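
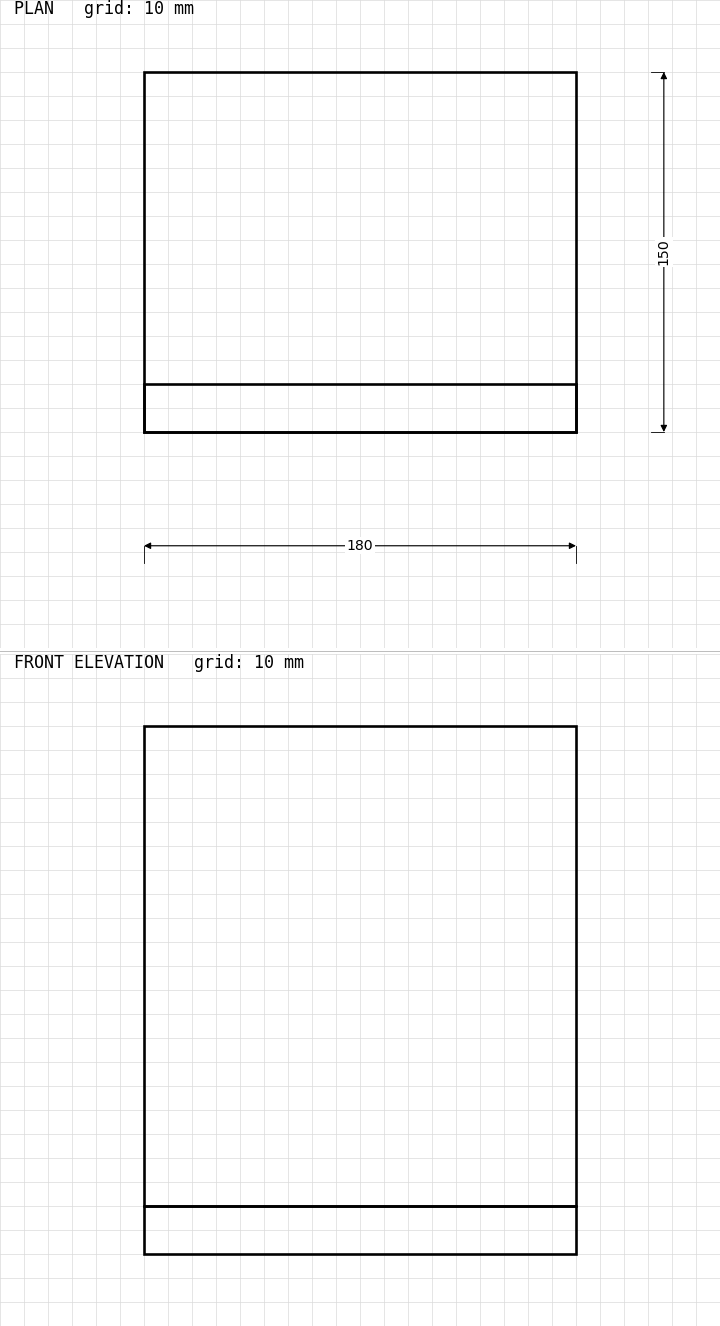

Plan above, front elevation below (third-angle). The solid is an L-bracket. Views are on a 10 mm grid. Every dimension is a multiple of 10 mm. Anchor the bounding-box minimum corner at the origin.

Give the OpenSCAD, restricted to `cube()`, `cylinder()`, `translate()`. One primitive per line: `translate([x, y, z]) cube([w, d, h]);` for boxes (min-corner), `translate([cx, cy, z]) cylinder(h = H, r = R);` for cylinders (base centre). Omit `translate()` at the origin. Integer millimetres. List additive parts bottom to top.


cube([180, 150, 20]);
translate([0, 0, 20]) cube([180, 20, 200]);


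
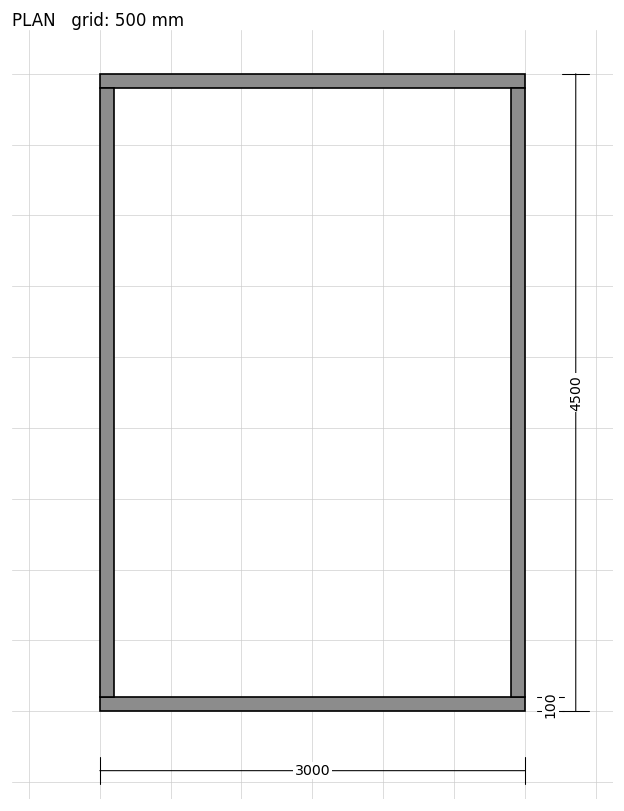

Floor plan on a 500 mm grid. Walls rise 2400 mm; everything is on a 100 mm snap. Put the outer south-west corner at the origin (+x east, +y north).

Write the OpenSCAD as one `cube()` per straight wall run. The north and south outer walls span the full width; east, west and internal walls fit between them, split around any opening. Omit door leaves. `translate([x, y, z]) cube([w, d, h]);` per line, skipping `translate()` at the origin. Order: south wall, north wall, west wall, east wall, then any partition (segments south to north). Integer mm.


cube([3000, 100, 2400]);
translate([0, 4400, 0]) cube([3000, 100, 2400]);
translate([0, 100, 0]) cube([100, 4300, 2400]);
translate([2900, 100, 0]) cube([100, 4300, 2400]);


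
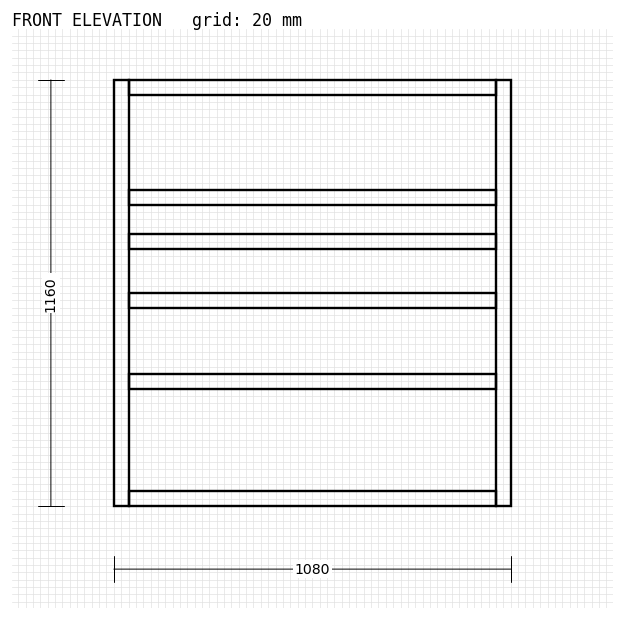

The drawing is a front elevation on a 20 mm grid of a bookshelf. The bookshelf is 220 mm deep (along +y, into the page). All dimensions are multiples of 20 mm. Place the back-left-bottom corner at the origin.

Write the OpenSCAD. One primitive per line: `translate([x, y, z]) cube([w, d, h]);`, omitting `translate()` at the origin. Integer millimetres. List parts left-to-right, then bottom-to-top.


cube([40, 220, 1160]);
translate([40, 0, 0]) cube([1000, 220, 40]);
translate([40, 0, 320]) cube([1000, 220, 40]);
translate([40, 0, 540]) cube([1000, 220, 40]);
translate([40, 0, 700]) cube([1000, 220, 40]);
translate([40, 0, 820]) cube([1000, 220, 40]);
translate([40, 0, 1120]) cube([1000, 220, 40]);
translate([1040, 0, 0]) cube([40, 220, 1160]);


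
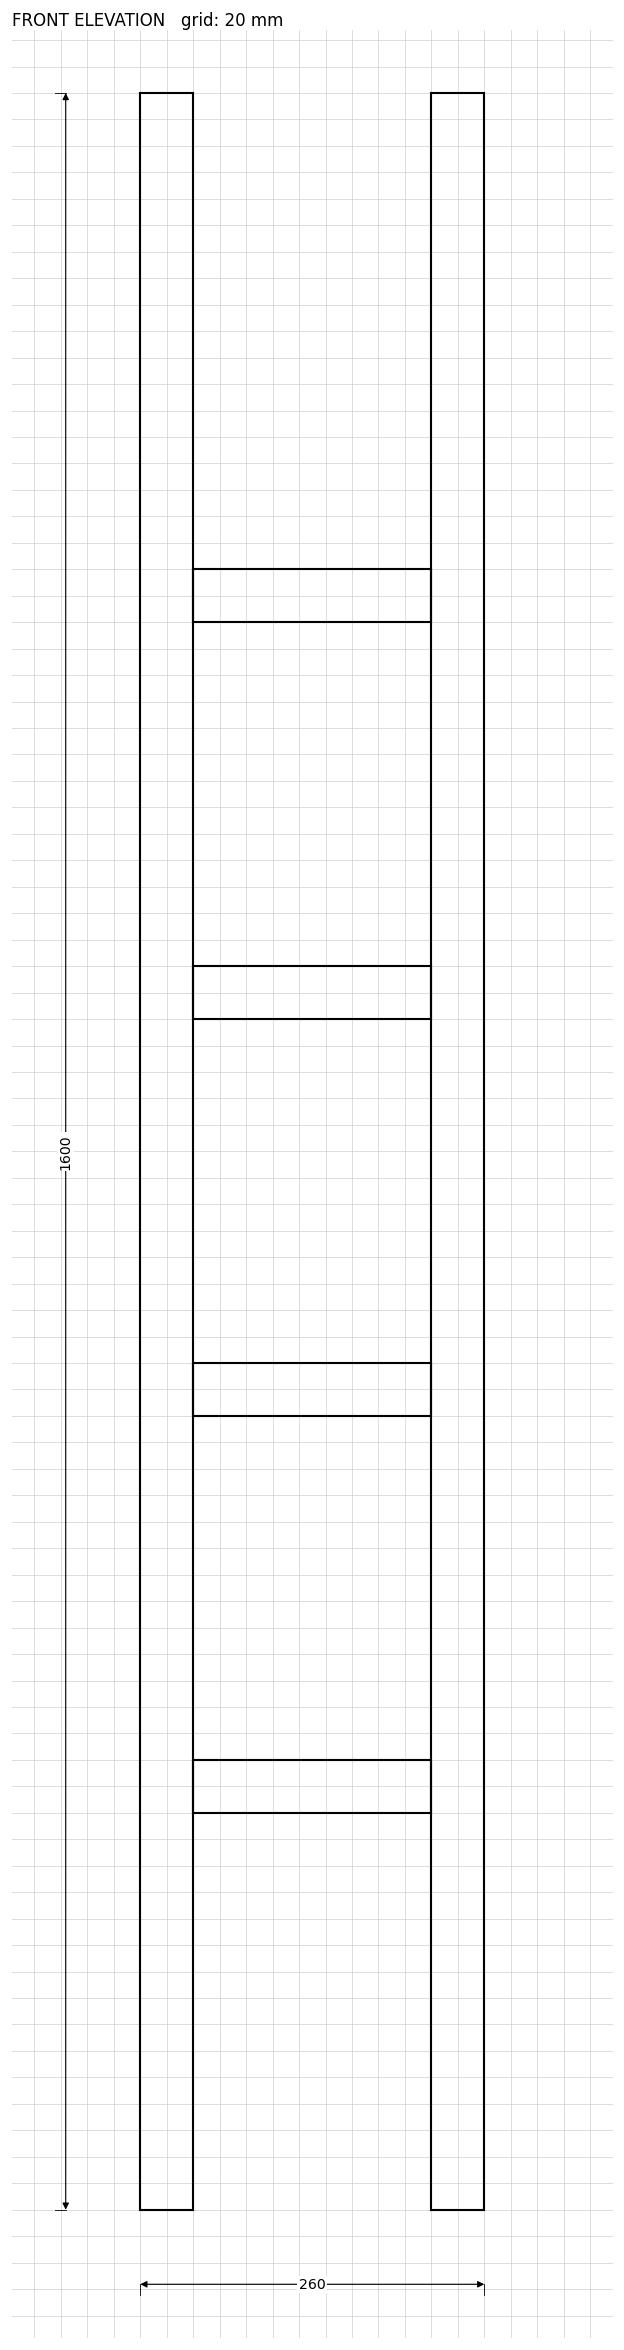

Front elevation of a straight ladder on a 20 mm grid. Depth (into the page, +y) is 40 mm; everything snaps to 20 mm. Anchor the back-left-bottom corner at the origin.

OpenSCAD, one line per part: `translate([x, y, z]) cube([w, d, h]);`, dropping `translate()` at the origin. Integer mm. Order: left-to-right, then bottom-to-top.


cube([40, 40, 1600]);
translate([40, 0, 300]) cube([180, 40, 40]);
translate([40, 0, 600]) cube([180, 40, 40]);
translate([40, 0, 900]) cube([180, 40, 40]);
translate([40, 0, 1200]) cube([180, 40, 40]);
translate([220, 0, 0]) cube([40, 40, 1600]);


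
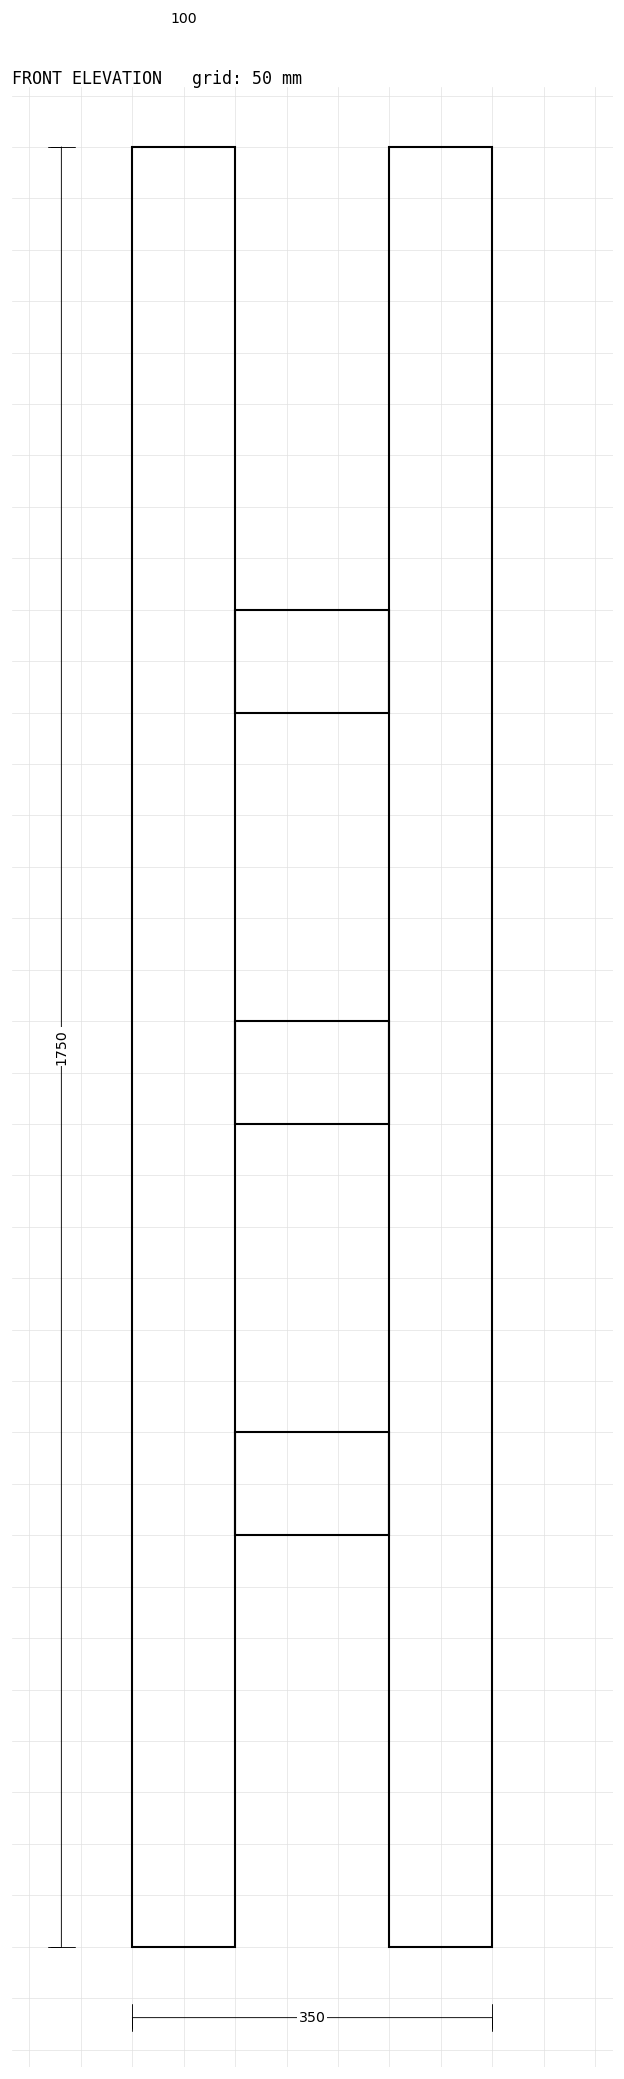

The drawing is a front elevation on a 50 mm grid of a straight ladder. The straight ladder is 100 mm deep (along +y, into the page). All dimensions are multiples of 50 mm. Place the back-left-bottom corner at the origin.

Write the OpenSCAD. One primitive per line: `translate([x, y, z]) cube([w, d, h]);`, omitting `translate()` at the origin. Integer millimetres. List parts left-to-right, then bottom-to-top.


cube([100, 100, 1750]);
translate([100, 0, 400]) cube([150, 100, 100]);
translate([100, 0, 800]) cube([150, 100, 100]);
translate([100, 0, 1200]) cube([150, 100, 100]);
translate([250, 0, 0]) cube([100, 100, 1750]);


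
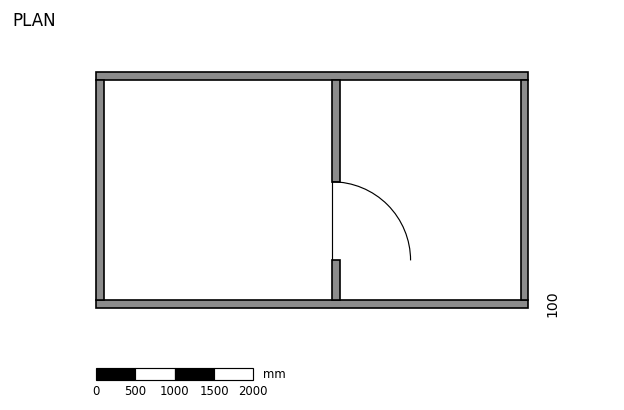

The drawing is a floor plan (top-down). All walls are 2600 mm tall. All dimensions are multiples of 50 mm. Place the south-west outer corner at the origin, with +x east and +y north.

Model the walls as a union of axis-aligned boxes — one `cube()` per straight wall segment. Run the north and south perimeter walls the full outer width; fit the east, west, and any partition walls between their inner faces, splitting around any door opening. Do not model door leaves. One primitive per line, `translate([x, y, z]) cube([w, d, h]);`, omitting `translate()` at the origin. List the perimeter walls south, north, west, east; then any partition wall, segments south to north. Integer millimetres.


cube([5500, 100, 2600]);
translate([0, 2900, 0]) cube([5500, 100, 2600]);
translate([0, 100, 0]) cube([100, 2800, 2600]);
translate([5400, 100, 0]) cube([100, 2800, 2600]);
translate([3000, 100, 0]) cube([100, 500, 2600]);
translate([3000, 1600, 0]) cube([100, 1300, 2600]);


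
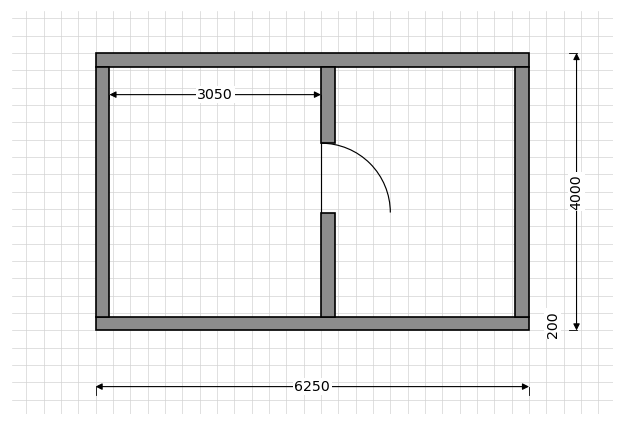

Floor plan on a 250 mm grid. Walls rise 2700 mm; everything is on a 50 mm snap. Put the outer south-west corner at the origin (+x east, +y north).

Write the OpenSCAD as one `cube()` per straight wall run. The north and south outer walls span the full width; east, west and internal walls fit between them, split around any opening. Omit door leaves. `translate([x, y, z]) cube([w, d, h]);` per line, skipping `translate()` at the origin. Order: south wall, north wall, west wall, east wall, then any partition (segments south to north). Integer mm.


cube([6250, 200, 2700]);
translate([0, 3800, 0]) cube([6250, 200, 2700]);
translate([0, 200, 0]) cube([200, 3600, 2700]);
translate([6050, 200, 0]) cube([200, 3600, 2700]);
translate([3250, 200, 0]) cube([200, 1500, 2700]);
translate([3250, 2700, 0]) cube([200, 1100, 2700]);


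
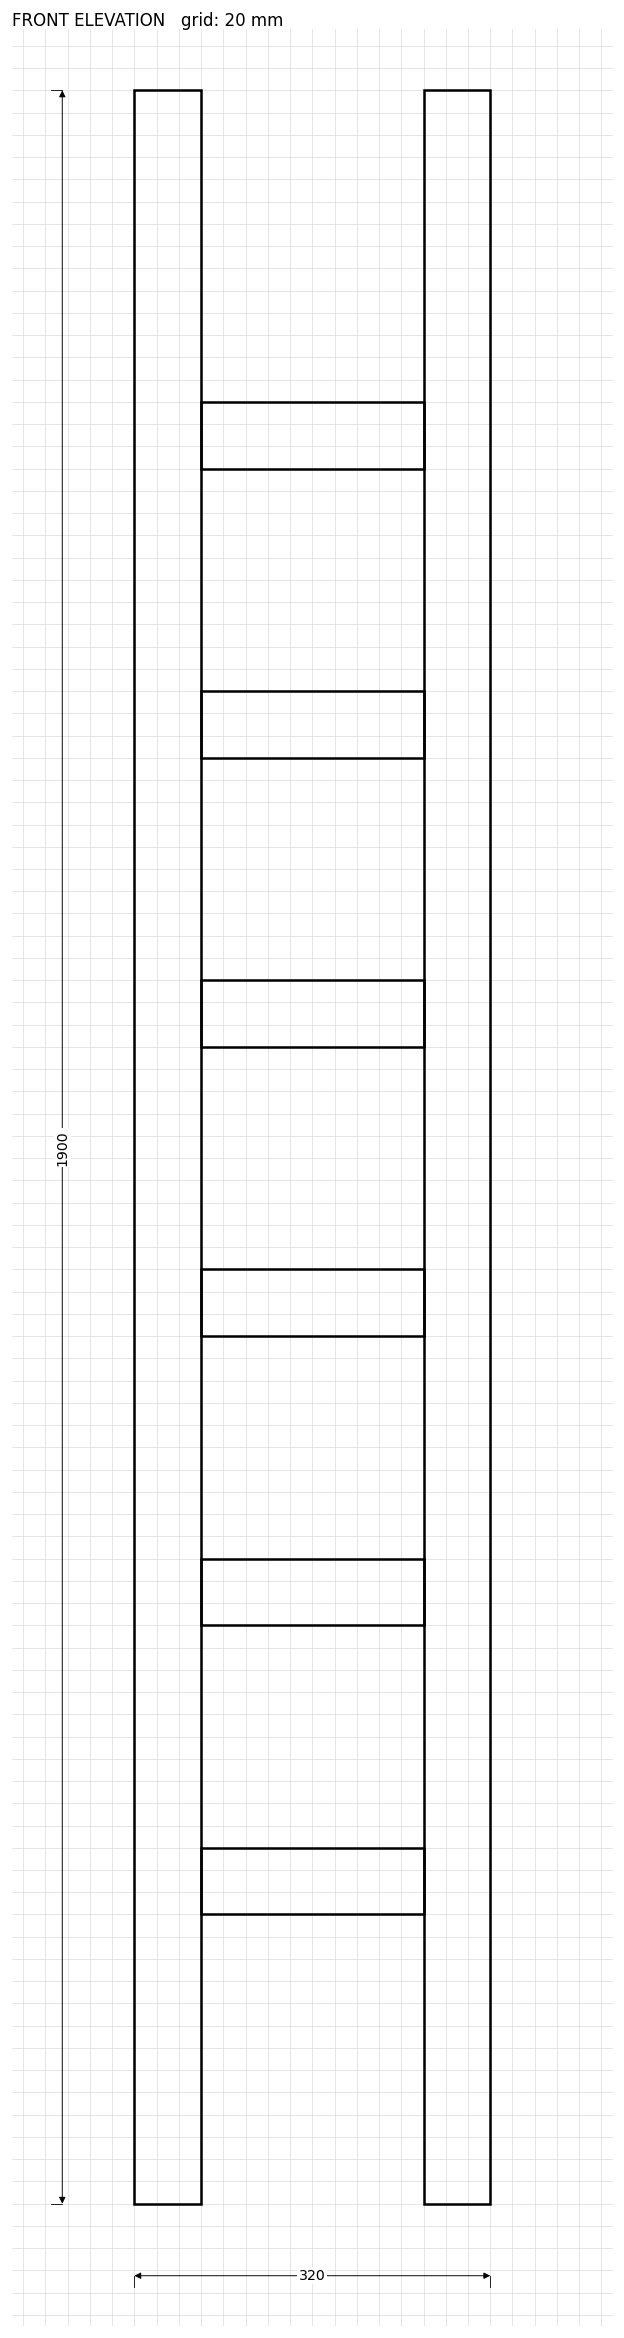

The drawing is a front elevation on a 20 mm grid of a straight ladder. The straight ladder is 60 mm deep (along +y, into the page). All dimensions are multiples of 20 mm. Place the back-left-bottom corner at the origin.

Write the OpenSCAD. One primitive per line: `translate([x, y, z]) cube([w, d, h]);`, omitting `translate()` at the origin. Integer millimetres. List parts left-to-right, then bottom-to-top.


cube([60, 60, 1900]);
translate([60, 0, 260]) cube([200, 60, 60]);
translate([60, 0, 520]) cube([200, 60, 60]);
translate([60, 0, 780]) cube([200, 60, 60]);
translate([60, 0, 1040]) cube([200, 60, 60]);
translate([60, 0, 1300]) cube([200, 60, 60]);
translate([60, 0, 1560]) cube([200, 60, 60]);
translate([260, 0, 0]) cube([60, 60, 1900]);


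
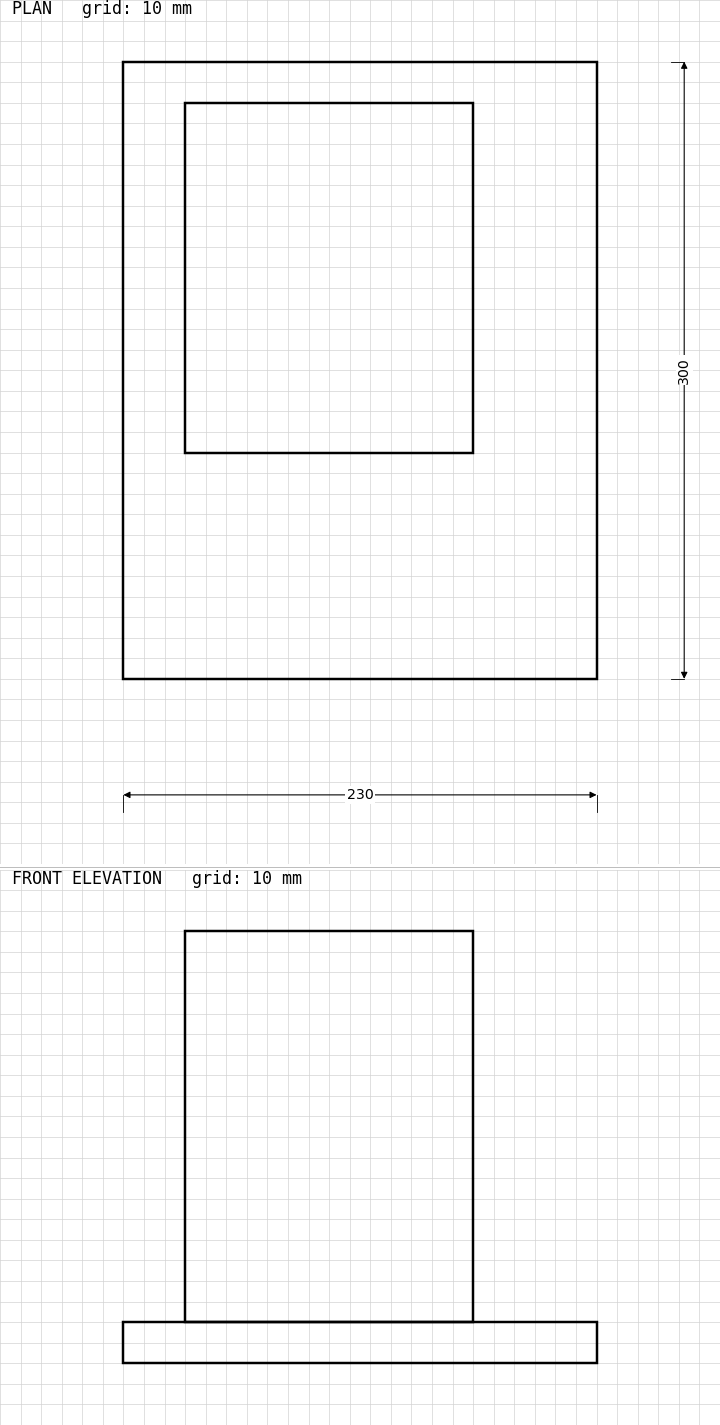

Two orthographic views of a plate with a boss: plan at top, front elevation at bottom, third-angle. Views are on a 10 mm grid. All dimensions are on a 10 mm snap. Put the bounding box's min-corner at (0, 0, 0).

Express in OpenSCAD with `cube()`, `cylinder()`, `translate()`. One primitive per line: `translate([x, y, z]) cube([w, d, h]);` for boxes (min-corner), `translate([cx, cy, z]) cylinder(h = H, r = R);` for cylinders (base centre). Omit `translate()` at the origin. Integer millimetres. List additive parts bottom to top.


cube([230, 300, 20]);
translate([30, 110, 20]) cube([140, 170, 190]);


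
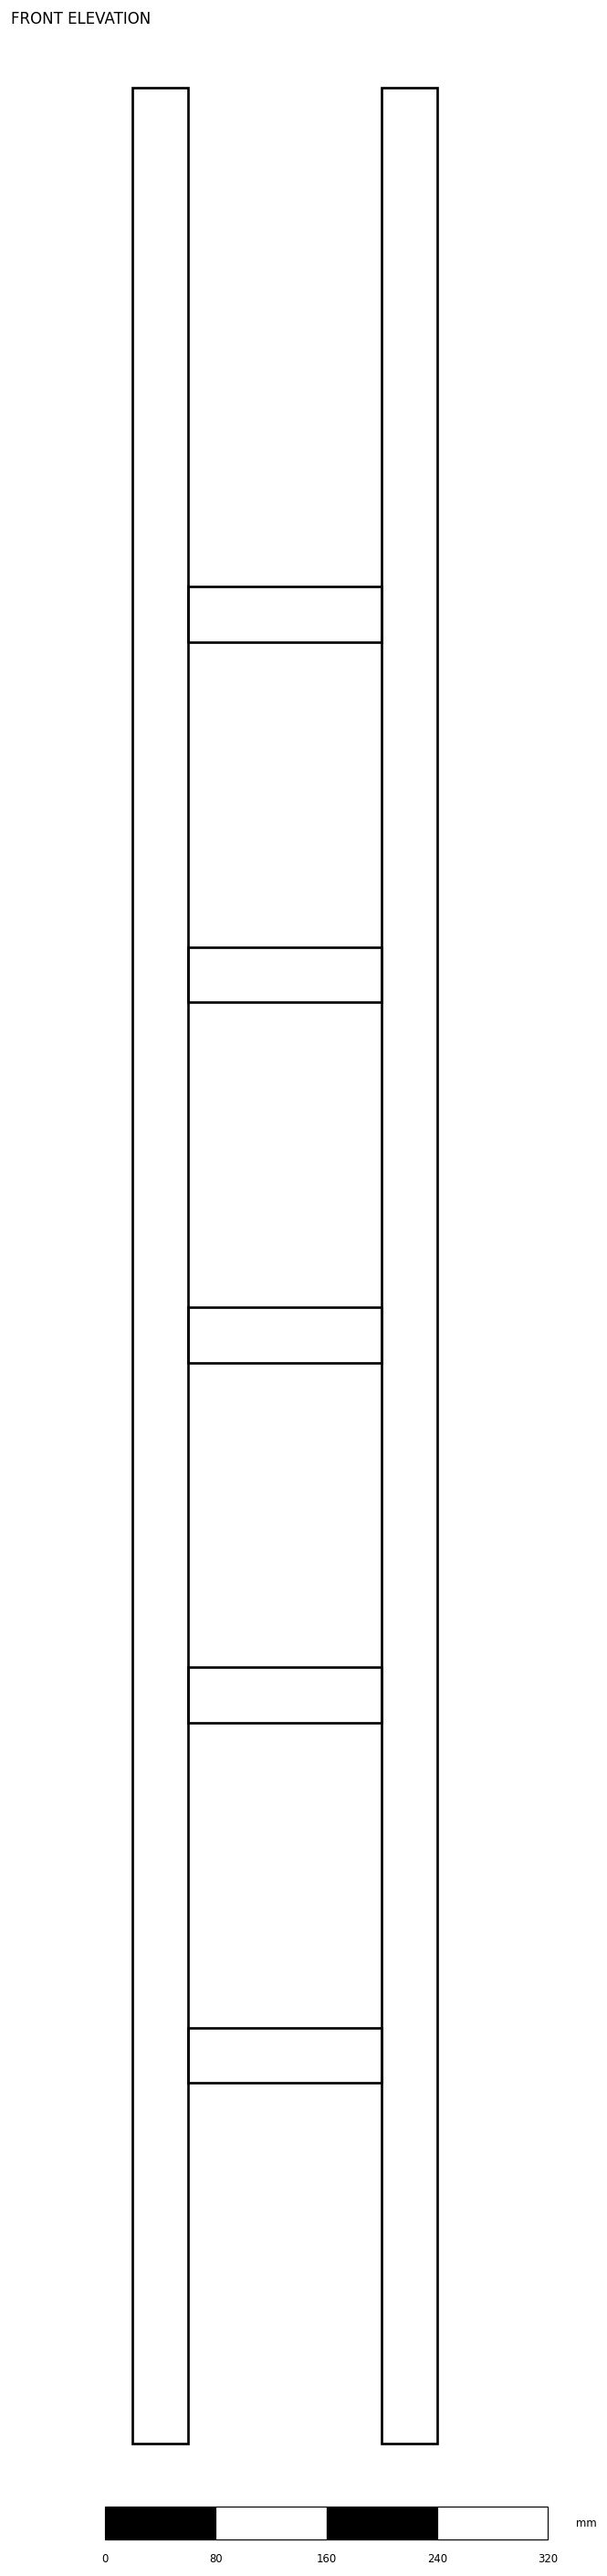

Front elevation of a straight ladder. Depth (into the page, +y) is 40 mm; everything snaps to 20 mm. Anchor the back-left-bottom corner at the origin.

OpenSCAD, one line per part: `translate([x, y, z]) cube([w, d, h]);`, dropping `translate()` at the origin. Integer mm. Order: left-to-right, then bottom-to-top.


cube([40, 40, 1700]);
translate([40, 0, 260]) cube([140, 40, 40]);
translate([40, 0, 520]) cube([140, 40, 40]);
translate([40, 0, 780]) cube([140, 40, 40]);
translate([40, 0, 1040]) cube([140, 40, 40]);
translate([40, 0, 1300]) cube([140, 40, 40]);
translate([180, 0, 0]) cube([40, 40, 1700]);


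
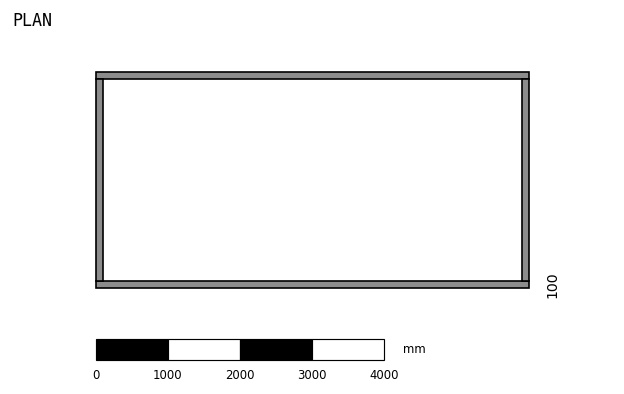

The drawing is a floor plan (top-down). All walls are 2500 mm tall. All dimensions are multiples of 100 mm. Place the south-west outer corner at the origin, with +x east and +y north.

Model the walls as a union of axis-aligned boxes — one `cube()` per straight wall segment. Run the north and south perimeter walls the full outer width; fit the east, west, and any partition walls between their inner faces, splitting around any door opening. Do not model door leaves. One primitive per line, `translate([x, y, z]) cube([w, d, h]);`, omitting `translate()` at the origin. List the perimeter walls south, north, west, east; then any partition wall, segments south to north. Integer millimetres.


cube([6000, 100, 2500]);
translate([0, 2900, 0]) cube([6000, 100, 2500]);
translate([0, 100, 0]) cube([100, 2800, 2500]);
translate([5900, 100, 0]) cube([100, 2800, 2500]);


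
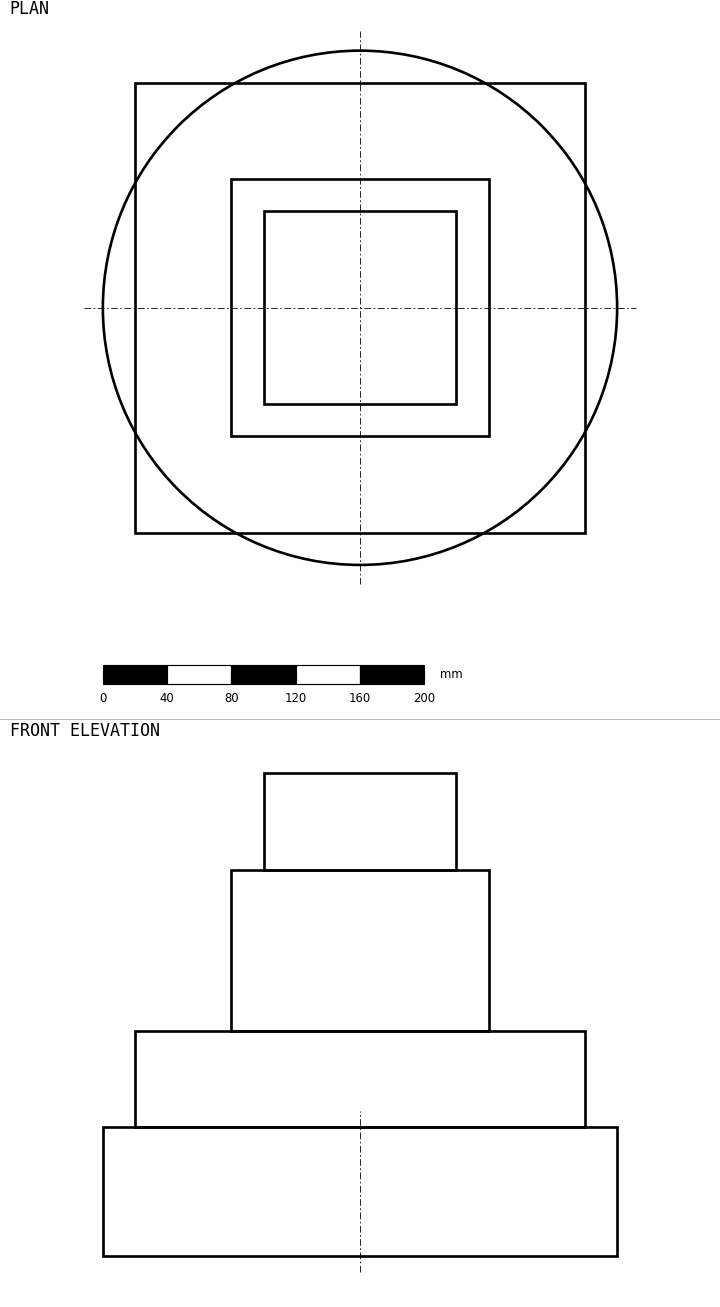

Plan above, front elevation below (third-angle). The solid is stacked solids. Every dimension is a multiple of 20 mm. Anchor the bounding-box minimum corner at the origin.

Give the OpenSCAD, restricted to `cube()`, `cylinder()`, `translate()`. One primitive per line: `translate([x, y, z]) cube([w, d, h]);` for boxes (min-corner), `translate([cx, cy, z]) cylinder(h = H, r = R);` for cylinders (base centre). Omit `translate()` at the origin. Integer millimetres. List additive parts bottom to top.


translate([160, 160, 0]) cylinder(h = 80, r = 160);
translate([20, 20, 80]) cube([280, 280, 60]);
translate([80, 80, 140]) cube([160, 160, 100]);
translate([100, 100, 240]) cube([120, 120, 60]);


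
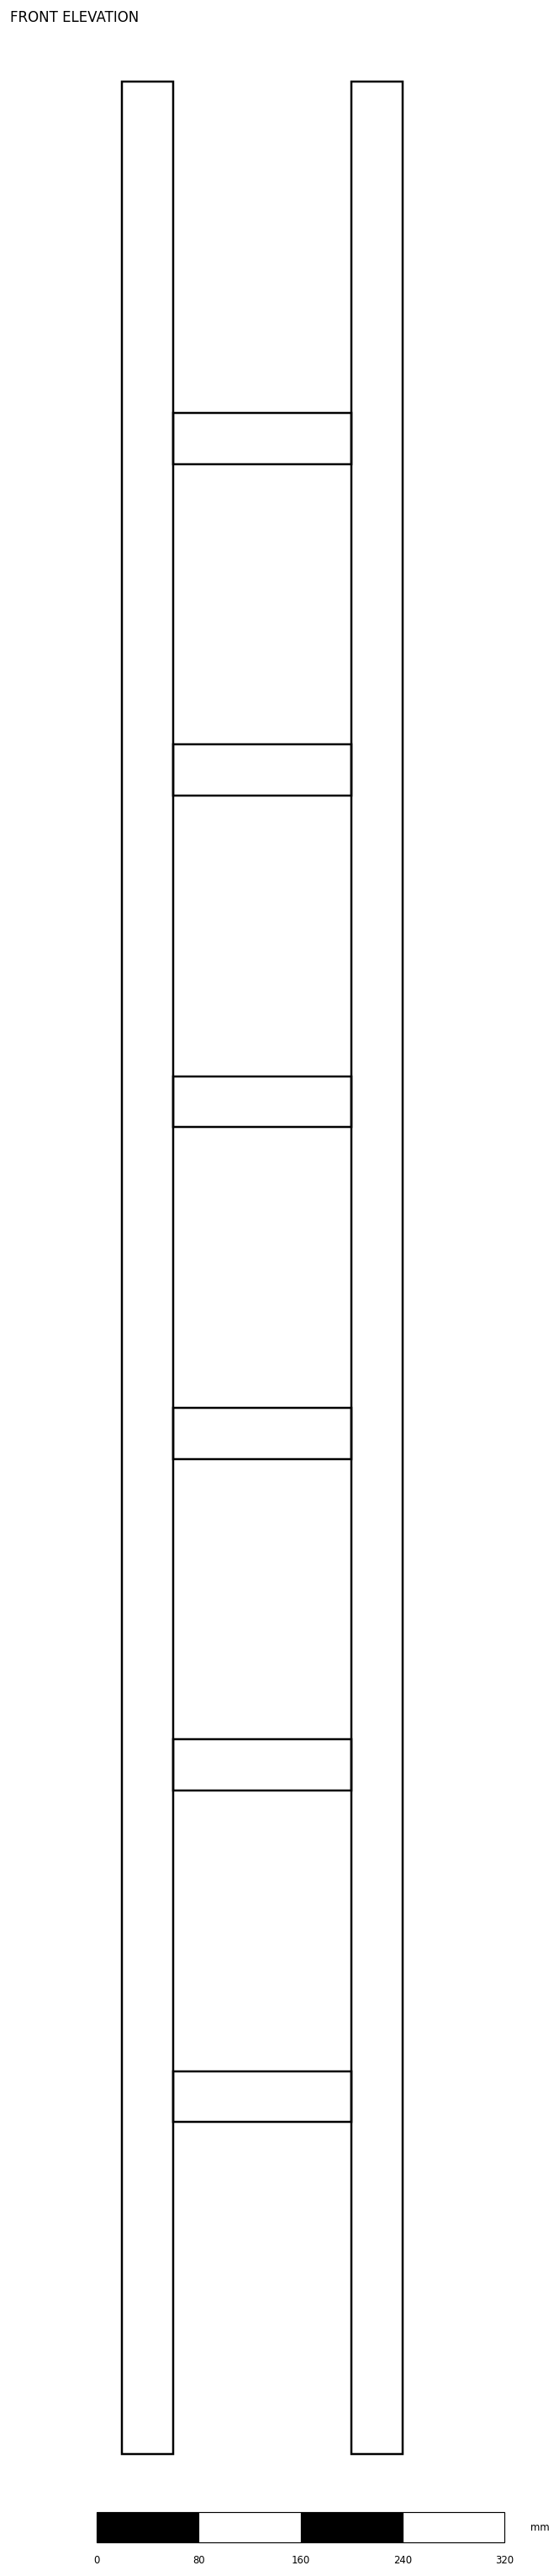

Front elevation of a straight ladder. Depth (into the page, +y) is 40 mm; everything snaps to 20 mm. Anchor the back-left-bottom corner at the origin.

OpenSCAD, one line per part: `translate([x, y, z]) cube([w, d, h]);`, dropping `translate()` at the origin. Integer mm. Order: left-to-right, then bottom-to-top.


cube([40, 40, 1860]);
translate([40, 0, 260]) cube([140, 40, 40]);
translate([40, 0, 520]) cube([140, 40, 40]);
translate([40, 0, 780]) cube([140, 40, 40]);
translate([40, 0, 1040]) cube([140, 40, 40]);
translate([40, 0, 1300]) cube([140, 40, 40]);
translate([40, 0, 1560]) cube([140, 40, 40]);
translate([180, 0, 0]) cube([40, 40, 1860]);


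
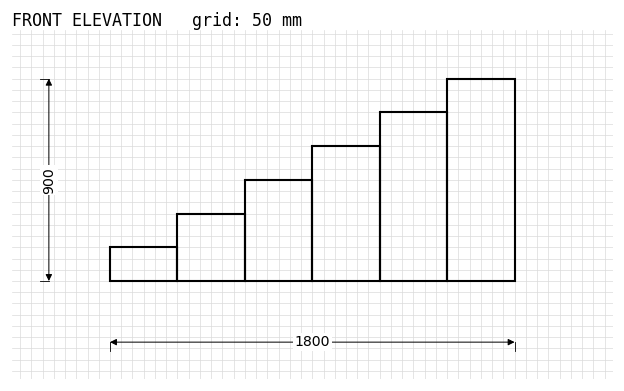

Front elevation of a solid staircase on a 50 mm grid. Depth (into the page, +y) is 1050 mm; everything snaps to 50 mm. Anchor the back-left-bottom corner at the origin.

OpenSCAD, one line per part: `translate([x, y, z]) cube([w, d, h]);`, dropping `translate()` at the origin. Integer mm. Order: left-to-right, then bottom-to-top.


cube([300, 1050, 150]);
translate([300, 0, 0]) cube([300, 1050, 300]);
translate([600, 0, 0]) cube([300, 1050, 450]);
translate([900, 0, 0]) cube([300, 1050, 600]);
translate([1200, 0, 0]) cube([300, 1050, 750]);
translate([1500, 0, 0]) cube([300, 1050, 900]);


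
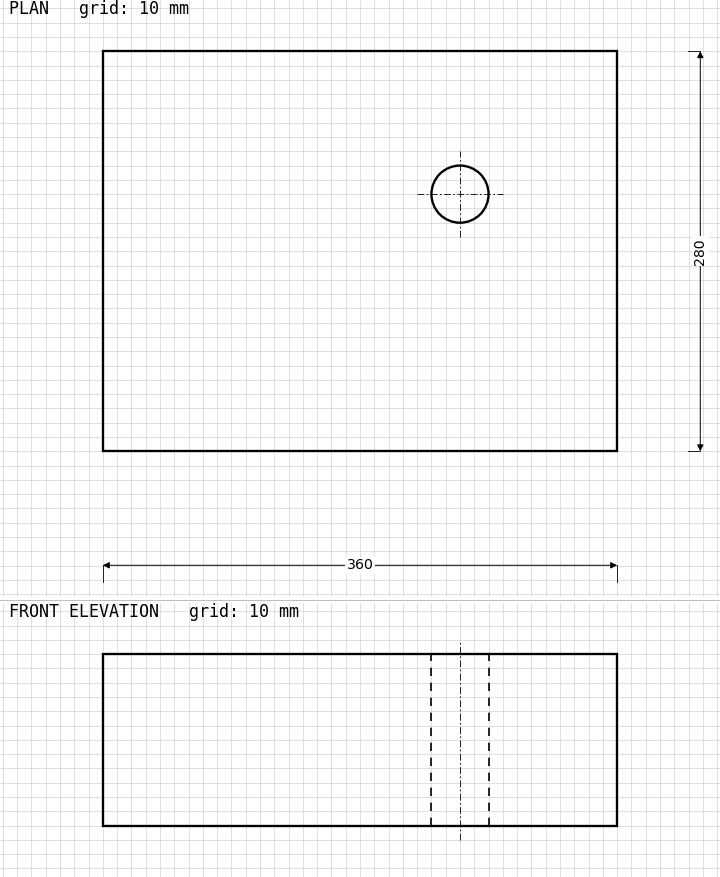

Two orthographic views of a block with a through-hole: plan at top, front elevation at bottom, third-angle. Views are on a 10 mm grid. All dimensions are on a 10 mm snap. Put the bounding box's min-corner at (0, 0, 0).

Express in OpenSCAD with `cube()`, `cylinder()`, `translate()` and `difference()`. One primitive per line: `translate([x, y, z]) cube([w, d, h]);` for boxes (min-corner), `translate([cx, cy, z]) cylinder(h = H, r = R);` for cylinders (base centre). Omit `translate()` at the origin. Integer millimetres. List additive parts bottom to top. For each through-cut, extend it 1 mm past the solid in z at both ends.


difference() {
  cube([360, 280, 120]);
  translate([250, 180, -1]) cylinder(h = 122, r = 20);
}


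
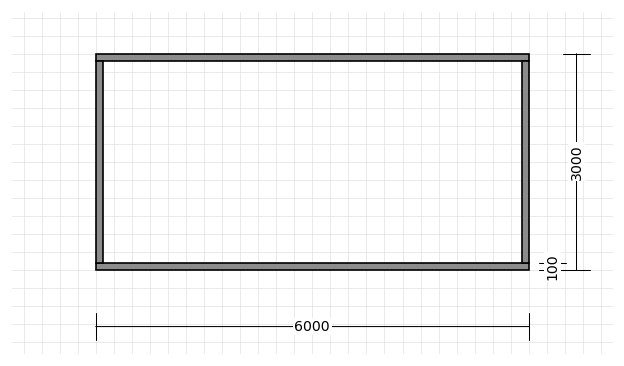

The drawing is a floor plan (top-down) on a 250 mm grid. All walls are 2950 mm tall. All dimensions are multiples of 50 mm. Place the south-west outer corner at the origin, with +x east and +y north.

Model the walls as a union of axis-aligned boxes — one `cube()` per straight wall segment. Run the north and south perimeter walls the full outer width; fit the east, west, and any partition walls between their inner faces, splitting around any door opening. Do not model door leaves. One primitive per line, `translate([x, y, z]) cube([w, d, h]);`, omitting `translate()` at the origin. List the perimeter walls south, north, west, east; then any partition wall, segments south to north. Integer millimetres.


cube([6000, 100, 2950]);
translate([0, 2900, 0]) cube([6000, 100, 2950]);
translate([0, 100, 0]) cube([100, 2800, 2950]);
translate([5900, 100, 0]) cube([100, 2800, 2950]);


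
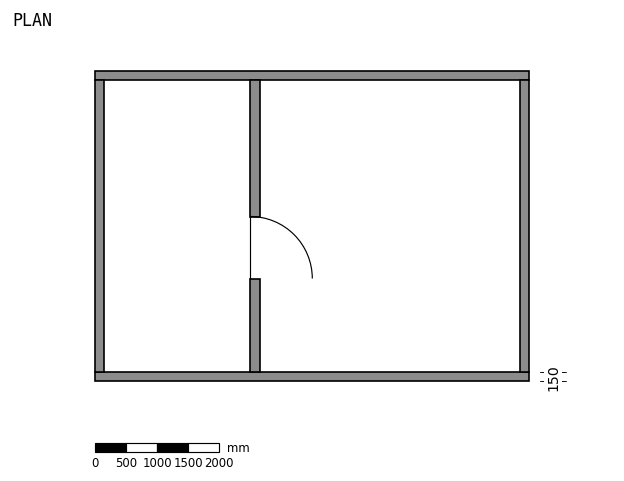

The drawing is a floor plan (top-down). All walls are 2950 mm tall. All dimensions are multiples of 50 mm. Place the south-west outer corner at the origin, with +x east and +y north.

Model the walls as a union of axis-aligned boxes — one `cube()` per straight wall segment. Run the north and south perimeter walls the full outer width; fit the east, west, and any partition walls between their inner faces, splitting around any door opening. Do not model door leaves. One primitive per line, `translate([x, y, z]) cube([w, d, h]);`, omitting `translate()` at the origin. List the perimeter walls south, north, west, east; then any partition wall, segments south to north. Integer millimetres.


cube([7000, 150, 2950]);
translate([0, 4850, 0]) cube([7000, 150, 2950]);
translate([0, 150, 0]) cube([150, 4700, 2950]);
translate([6850, 150, 0]) cube([150, 4700, 2950]);
translate([2500, 150, 0]) cube([150, 1500, 2950]);
translate([2500, 2650, 0]) cube([150, 2200, 2950]);


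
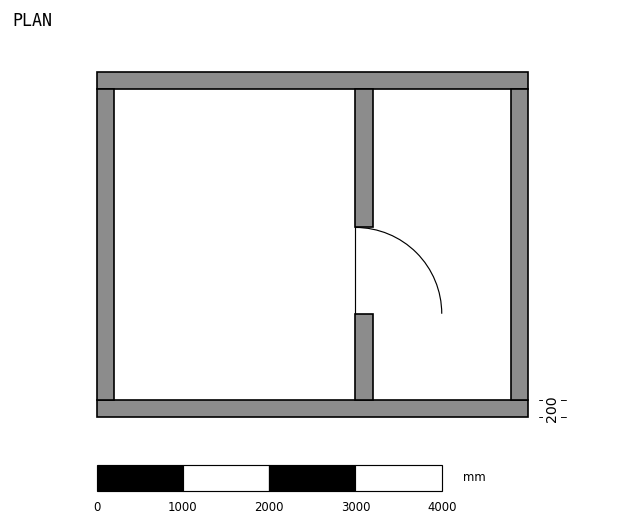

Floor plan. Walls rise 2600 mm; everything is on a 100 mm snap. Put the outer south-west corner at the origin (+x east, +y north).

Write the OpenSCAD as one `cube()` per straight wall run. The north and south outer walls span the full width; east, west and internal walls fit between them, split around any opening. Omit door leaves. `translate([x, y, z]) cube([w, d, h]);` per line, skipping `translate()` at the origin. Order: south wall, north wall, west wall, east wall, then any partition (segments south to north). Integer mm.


cube([5000, 200, 2600]);
translate([0, 3800, 0]) cube([5000, 200, 2600]);
translate([0, 200, 0]) cube([200, 3600, 2600]);
translate([4800, 200, 0]) cube([200, 3600, 2600]);
translate([3000, 200, 0]) cube([200, 1000, 2600]);
translate([3000, 2200, 0]) cube([200, 1600, 2600]);


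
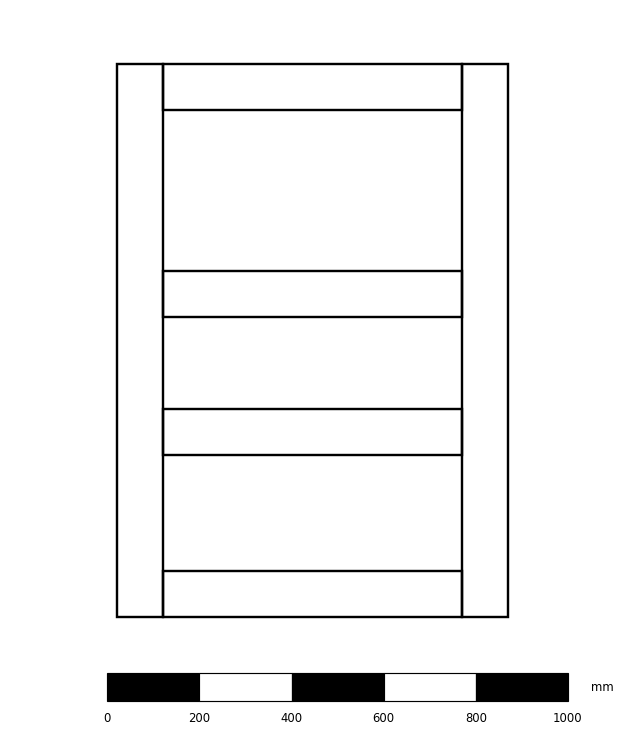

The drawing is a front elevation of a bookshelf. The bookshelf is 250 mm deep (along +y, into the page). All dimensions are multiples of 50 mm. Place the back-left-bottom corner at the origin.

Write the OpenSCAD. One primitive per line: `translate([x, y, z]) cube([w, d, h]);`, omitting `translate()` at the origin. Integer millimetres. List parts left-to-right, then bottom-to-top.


cube([100, 250, 1200]);
translate([100, 0, 0]) cube([650, 250, 100]);
translate([100, 0, 350]) cube([650, 250, 100]);
translate([100, 0, 650]) cube([650, 250, 100]);
translate([100, 0, 1100]) cube([650, 250, 100]);
translate([750, 0, 0]) cube([100, 250, 1200]);


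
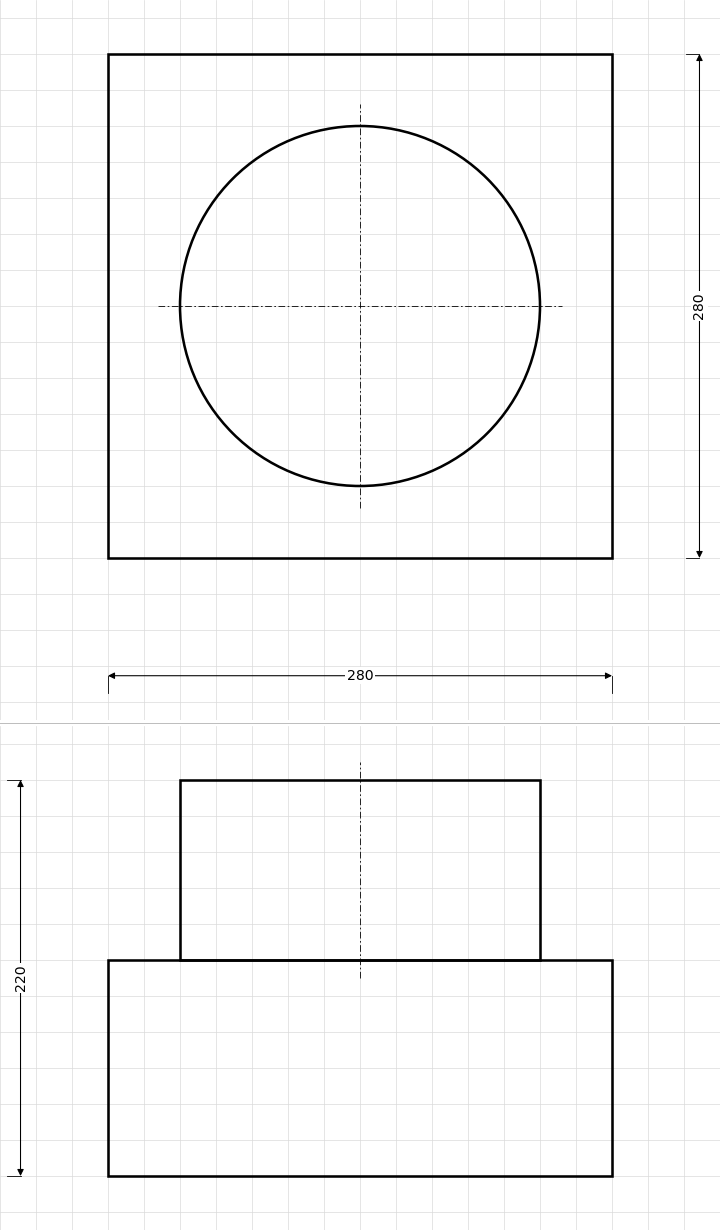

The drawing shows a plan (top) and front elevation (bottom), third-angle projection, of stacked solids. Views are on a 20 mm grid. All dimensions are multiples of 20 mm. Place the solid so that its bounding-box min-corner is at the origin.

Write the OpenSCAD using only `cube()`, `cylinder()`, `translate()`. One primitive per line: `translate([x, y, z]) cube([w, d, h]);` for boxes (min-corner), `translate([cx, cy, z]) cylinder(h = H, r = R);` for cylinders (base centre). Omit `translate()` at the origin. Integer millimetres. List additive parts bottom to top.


cube([280, 280, 120]);
translate([140, 140, 120]) cylinder(h = 100, r = 100);


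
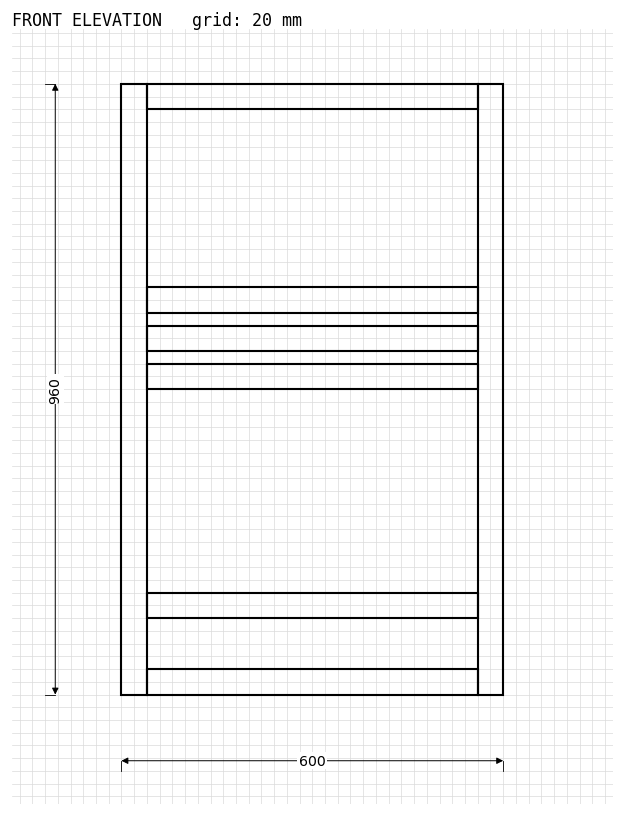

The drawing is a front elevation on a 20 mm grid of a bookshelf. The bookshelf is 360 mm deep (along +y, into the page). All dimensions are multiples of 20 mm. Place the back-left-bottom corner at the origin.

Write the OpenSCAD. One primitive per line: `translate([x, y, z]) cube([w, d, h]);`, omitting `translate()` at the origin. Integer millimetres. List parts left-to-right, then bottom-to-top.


cube([40, 360, 960]);
translate([40, 0, 0]) cube([520, 360, 40]);
translate([40, 0, 120]) cube([520, 360, 40]);
translate([40, 0, 480]) cube([520, 360, 40]);
translate([40, 0, 540]) cube([520, 360, 40]);
translate([40, 0, 600]) cube([520, 360, 40]);
translate([40, 0, 920]) cube([520, 360, 40]);
translate([560, 0, 0]) cube([40, 360, 960]);


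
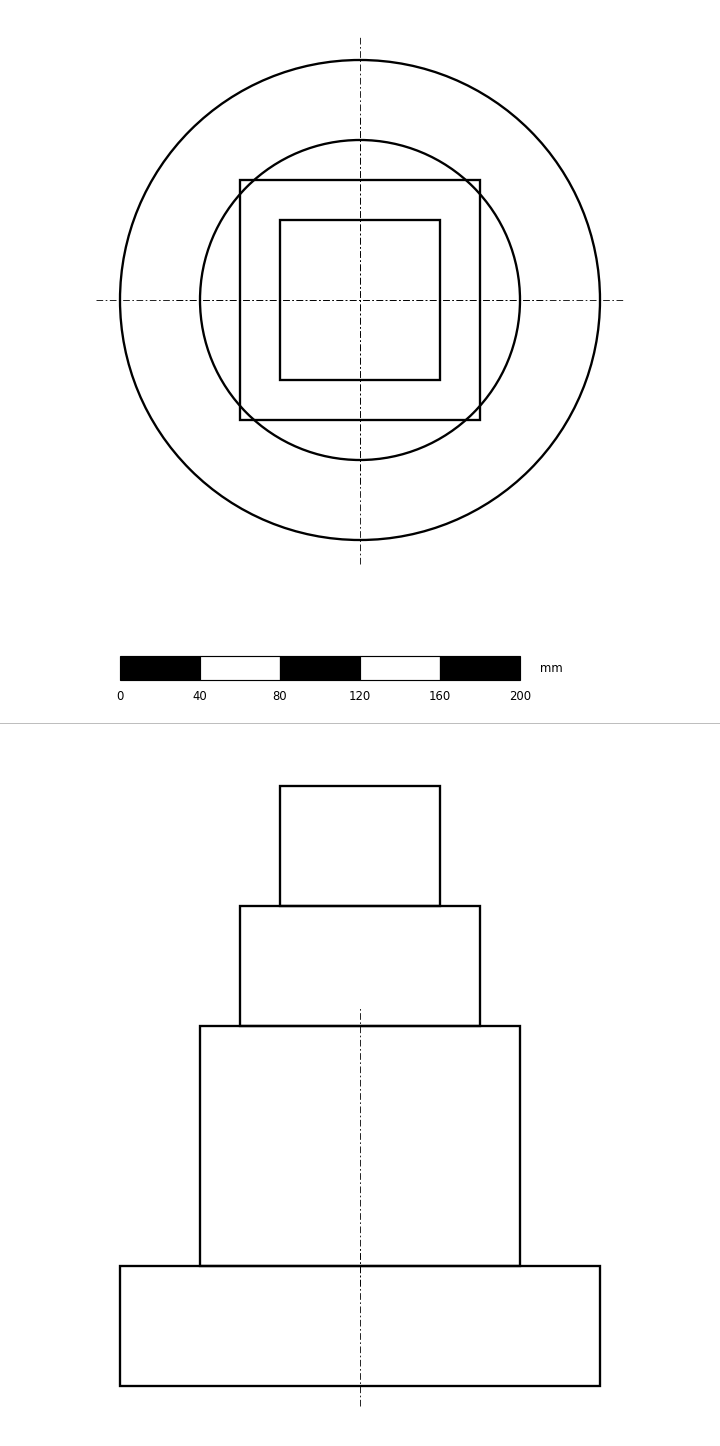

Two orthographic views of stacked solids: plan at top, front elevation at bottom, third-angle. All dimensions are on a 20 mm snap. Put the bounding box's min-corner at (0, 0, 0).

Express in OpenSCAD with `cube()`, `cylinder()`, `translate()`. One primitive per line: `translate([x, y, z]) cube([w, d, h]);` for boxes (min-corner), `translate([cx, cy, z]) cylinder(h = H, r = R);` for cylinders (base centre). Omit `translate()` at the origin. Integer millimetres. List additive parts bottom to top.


translate([120, 120, 0]) cylinder(h = 60, r = 120);
translate([120, 120, 60]) cylinder(h = 120, r = 80);
translate([60, 60, 180]) cube([120, 120, 60]);
translate([80, 80, 240]) cube([80, 80, 60]);


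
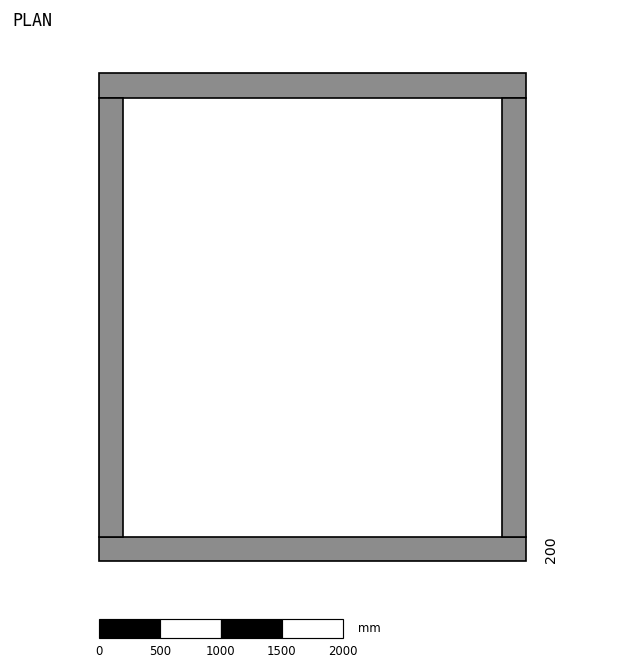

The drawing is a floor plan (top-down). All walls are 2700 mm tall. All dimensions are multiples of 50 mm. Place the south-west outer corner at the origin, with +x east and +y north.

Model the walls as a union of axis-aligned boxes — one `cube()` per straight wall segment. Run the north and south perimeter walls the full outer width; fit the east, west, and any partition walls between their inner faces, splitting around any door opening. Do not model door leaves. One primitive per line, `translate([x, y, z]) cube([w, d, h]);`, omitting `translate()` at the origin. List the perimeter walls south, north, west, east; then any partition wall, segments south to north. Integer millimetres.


cube([3500, 200, 2700]);
translate([0, 3800, 0]) cube([3500, 200, 2700]);
translate([0, 200, 0]) cube([200, 3600, 2700]);
translate([3300, 200, 0]) cube([200, 3600, 2700]);


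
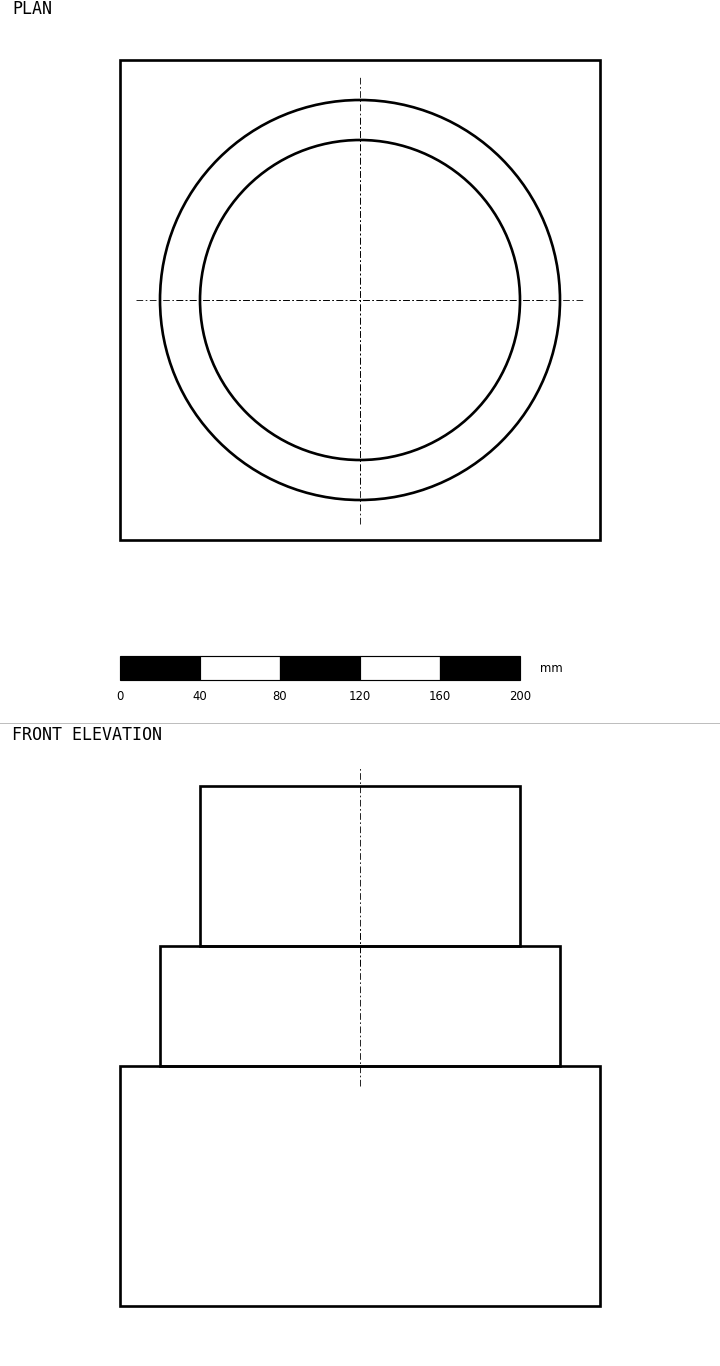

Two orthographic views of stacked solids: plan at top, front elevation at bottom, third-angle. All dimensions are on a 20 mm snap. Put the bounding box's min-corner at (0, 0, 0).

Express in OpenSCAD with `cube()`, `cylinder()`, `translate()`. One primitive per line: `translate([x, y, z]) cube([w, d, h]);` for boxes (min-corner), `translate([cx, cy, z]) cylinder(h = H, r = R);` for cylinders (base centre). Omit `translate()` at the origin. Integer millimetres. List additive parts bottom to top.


cube([240, 240, 120]);
translate([120, 120, 120]) cylinder(h = 60, r = 100);
translate([120, 120, 180]) cylinder(h = 80, r = 80);


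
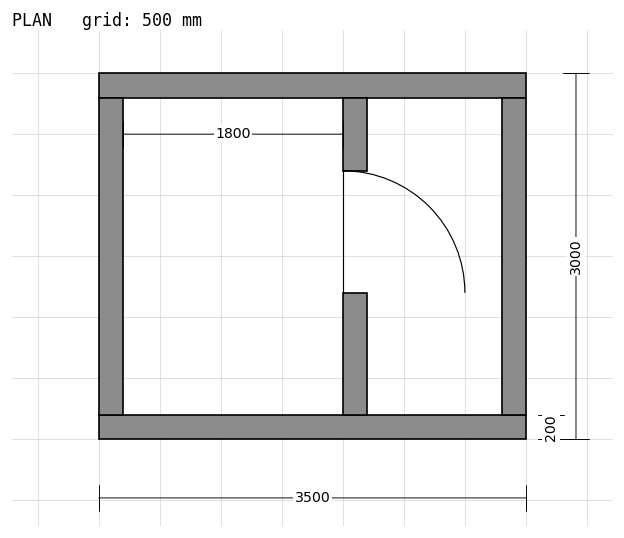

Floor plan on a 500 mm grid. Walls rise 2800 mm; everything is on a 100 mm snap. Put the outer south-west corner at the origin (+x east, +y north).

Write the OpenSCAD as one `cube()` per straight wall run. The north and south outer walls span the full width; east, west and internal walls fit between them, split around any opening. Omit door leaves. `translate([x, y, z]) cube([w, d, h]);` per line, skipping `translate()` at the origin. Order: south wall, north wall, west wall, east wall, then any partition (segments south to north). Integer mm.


cube([3500, 200, 2800]);
translate([0, 2800, 0]) cube([3500, 200, 2800]);
translate([0, 200, 0]) cube([200, 2600, 2800]);
translate([3300, 200, 0]) cube([200, 2600, 2800]);
translate([2000, 200, 0]) cube([200, 1000, 2800]);
translate([2000, 2200, 0]) cube([200, 600, 2800]);


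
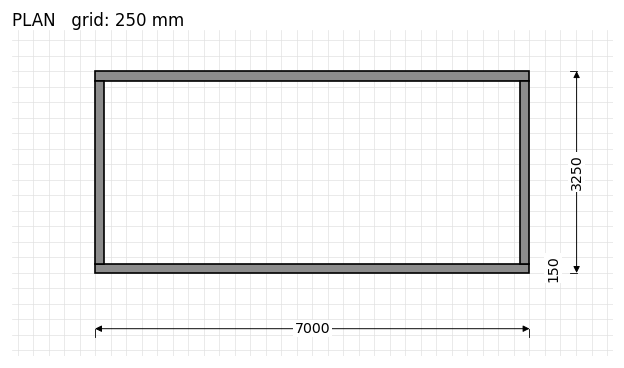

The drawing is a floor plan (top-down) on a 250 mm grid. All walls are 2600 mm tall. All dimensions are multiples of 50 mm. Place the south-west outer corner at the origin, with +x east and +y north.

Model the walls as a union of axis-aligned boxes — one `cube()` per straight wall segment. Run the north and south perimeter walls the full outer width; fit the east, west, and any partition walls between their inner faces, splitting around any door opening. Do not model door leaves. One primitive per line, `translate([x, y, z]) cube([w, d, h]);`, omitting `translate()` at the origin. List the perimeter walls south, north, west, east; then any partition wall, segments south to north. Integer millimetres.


cube([7000, 150, 2600]);
translate([0, 3100, 0]) cube([7000, 150, 2600]);
translate([0, 150, 0]) cube([150, 2950, 2600]);
translate([6850, 150, 0]) cube([150, 2950, 2600]);


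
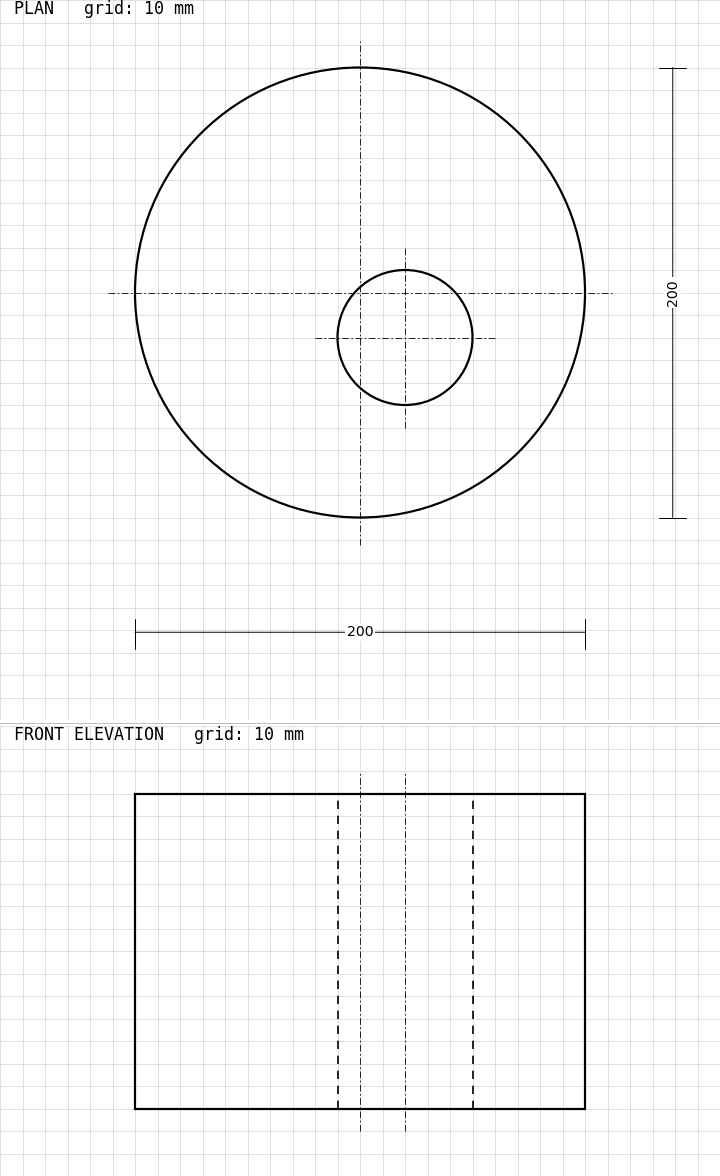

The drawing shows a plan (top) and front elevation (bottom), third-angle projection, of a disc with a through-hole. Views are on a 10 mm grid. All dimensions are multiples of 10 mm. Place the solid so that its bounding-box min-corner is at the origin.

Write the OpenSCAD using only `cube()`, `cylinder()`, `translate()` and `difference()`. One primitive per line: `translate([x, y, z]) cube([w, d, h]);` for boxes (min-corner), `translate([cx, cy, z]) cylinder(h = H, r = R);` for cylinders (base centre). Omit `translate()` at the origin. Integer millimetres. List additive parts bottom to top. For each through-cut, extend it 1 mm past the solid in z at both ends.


difference() {
  translate([100, 100, 0]) cylinder(h = 140, r = 100);
  translate([120, 80, -1]) cylinder(h = 142, r = 30);
}


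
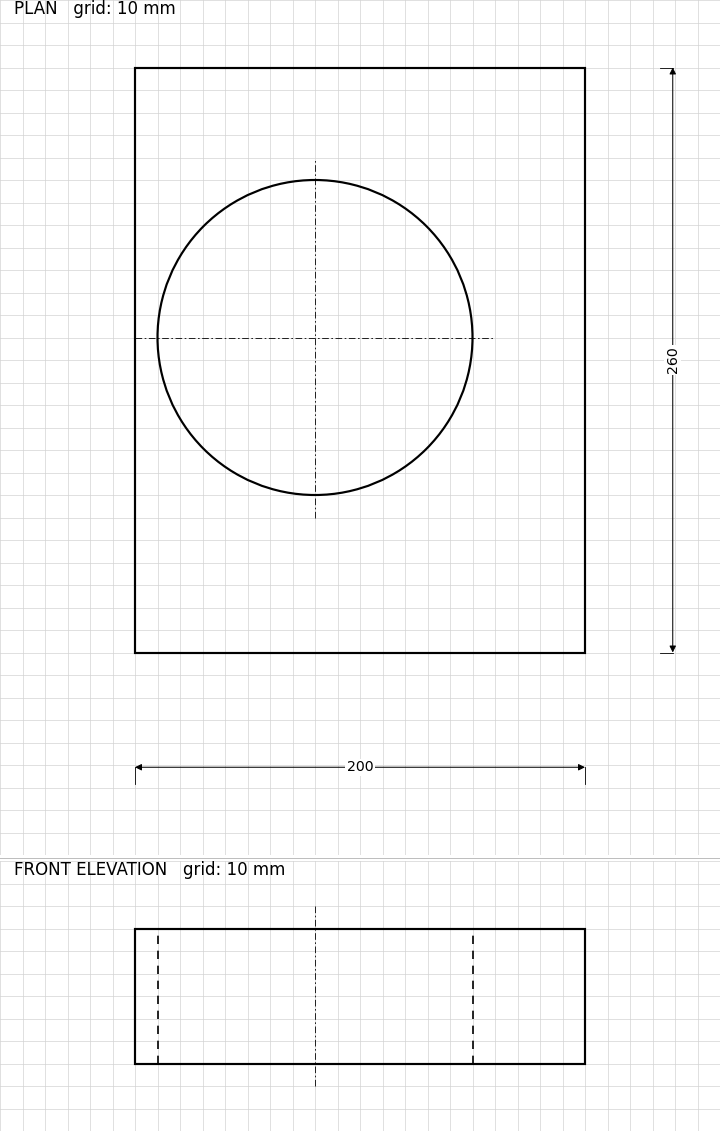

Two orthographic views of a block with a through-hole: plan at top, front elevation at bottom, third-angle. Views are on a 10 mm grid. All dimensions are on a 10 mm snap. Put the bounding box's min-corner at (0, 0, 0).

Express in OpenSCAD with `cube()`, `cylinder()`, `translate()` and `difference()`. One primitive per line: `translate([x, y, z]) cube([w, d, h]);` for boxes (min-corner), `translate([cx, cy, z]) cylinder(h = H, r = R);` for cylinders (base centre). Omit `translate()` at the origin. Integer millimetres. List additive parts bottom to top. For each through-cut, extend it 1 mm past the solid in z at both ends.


difference() {
  cube([200, 260, 60]);
  translate([80, 140, -1]) cylinder(h = 62, r = 70);
}


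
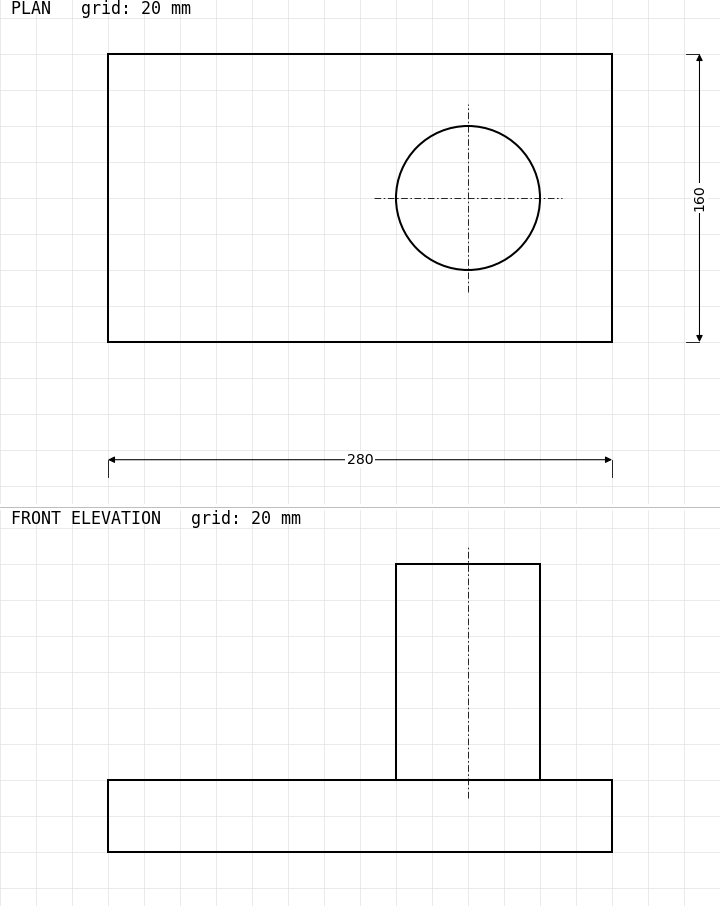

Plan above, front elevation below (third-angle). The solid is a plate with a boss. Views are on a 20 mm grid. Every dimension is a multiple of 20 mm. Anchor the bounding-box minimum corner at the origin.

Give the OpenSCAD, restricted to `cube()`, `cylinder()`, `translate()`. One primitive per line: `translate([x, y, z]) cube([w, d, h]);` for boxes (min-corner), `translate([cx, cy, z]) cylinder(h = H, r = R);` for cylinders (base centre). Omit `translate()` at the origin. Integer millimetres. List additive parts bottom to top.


cube([280, 160, 40]);
translate([200, 80, 40]) cylinder(h = 120, r = 40);


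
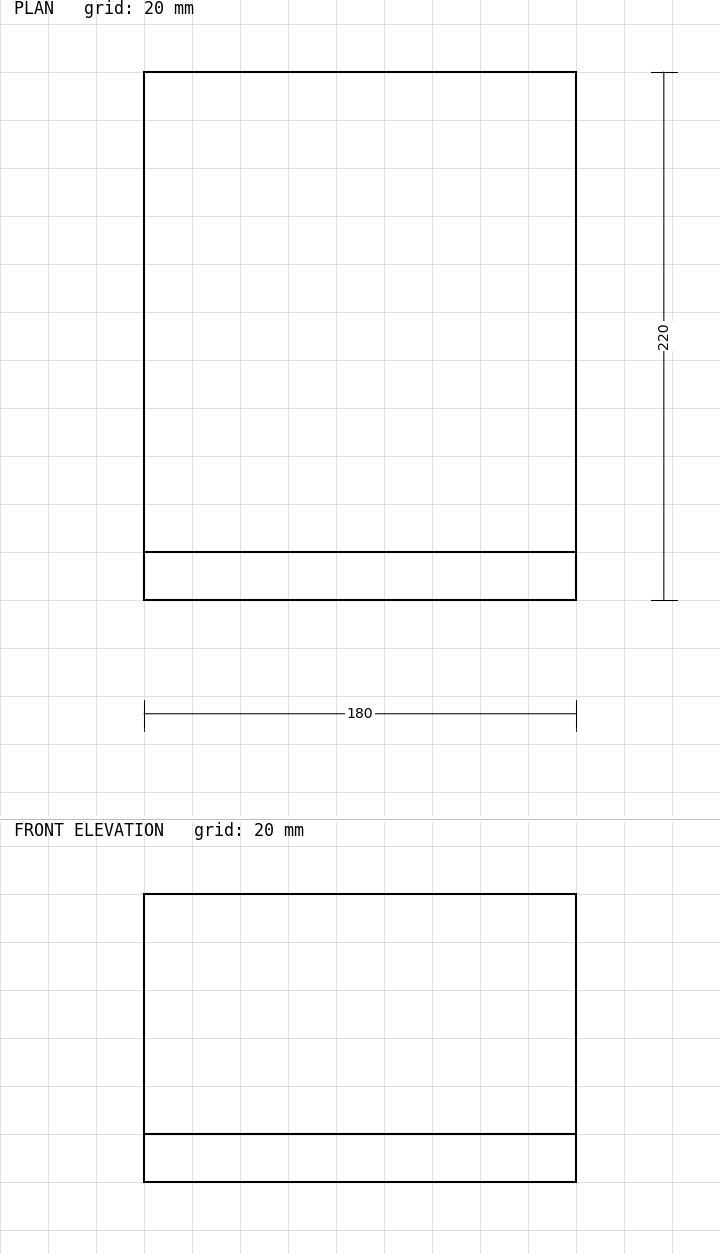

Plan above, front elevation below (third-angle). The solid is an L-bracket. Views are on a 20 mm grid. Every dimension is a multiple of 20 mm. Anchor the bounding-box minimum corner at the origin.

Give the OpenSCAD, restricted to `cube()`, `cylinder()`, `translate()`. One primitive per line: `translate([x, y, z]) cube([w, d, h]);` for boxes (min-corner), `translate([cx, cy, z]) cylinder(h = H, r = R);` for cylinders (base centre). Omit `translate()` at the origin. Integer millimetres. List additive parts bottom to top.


cube([180, 220, 20]);
translate([0, 0, 20]) cube([180, 20, 100]);


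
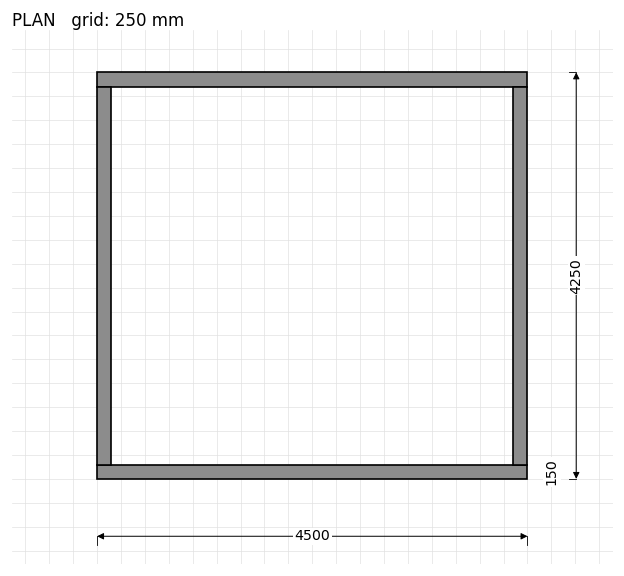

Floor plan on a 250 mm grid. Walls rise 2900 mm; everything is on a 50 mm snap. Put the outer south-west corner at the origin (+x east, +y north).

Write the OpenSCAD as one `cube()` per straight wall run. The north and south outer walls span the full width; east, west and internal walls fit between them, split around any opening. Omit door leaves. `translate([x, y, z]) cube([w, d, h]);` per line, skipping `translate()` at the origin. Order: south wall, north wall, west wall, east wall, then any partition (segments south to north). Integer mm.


cube([4500, 150, 2900]);
translate([0, 4100, 0]) cube([4500, 150, 2900]);
translate([0, 150, 0]) cube([150, 3950, 2900]);
translate([4350, 150, 0]) cube([150, 3950, 2900]);


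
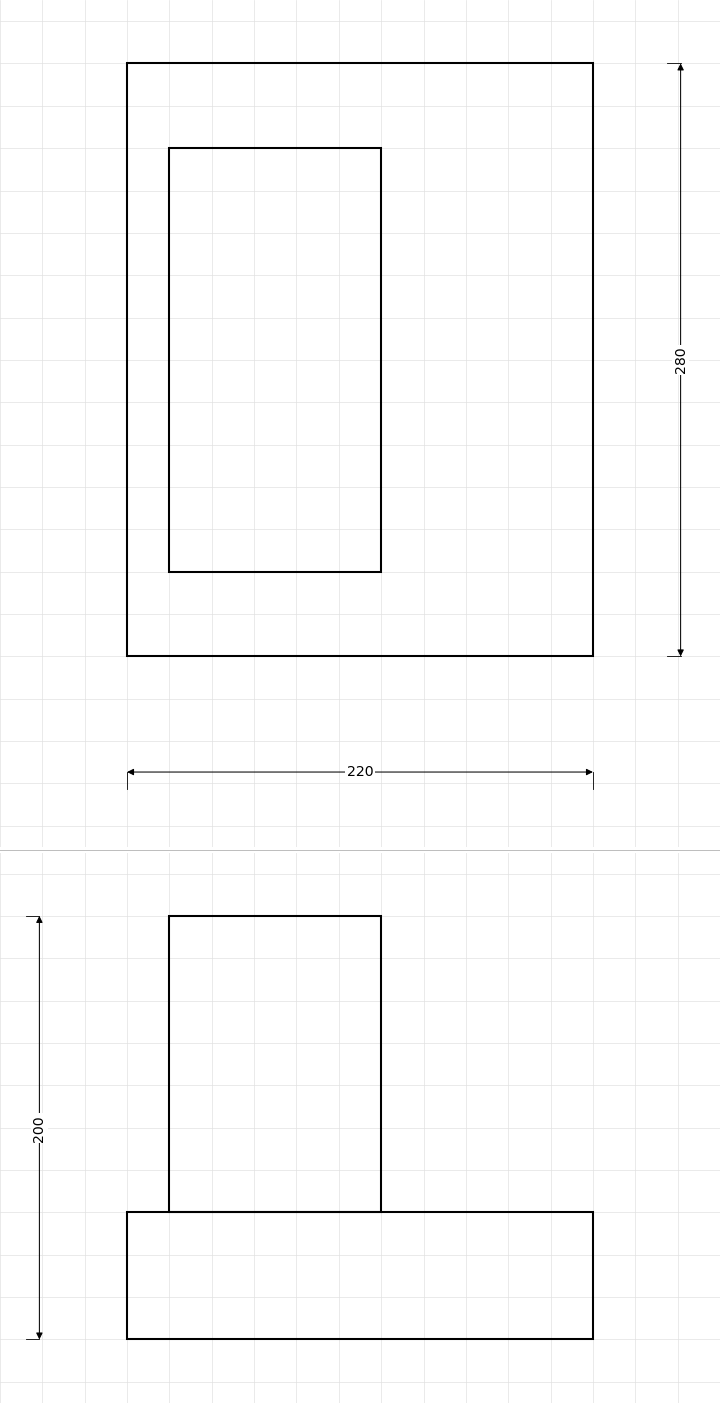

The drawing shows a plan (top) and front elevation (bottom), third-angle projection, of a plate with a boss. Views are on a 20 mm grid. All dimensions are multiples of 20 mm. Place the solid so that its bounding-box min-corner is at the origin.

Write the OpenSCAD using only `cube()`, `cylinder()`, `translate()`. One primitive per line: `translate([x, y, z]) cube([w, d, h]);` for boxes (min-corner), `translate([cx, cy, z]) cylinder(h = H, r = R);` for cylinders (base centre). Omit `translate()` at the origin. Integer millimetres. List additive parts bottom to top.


cube([220, 280, 60]);
translate([20, 40, 60]) cube([100, 200, 140]);
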